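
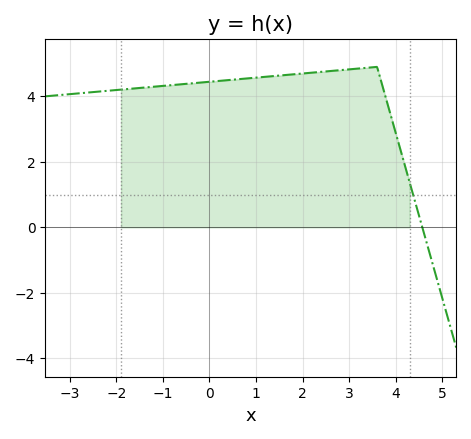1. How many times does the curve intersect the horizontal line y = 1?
1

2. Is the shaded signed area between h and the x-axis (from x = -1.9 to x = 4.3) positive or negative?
positive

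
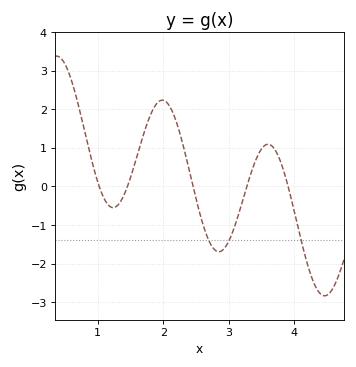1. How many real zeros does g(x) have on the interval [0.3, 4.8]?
5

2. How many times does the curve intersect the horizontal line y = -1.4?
3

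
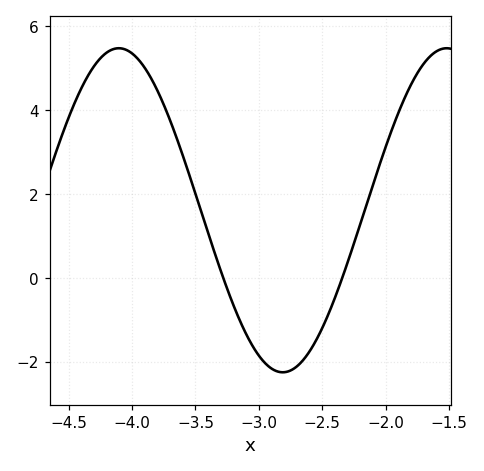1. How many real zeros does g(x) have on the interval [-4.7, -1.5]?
2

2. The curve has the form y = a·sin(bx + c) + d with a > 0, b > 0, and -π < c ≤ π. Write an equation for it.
y = 3.86sin(2.43x - 1.02) + 1.61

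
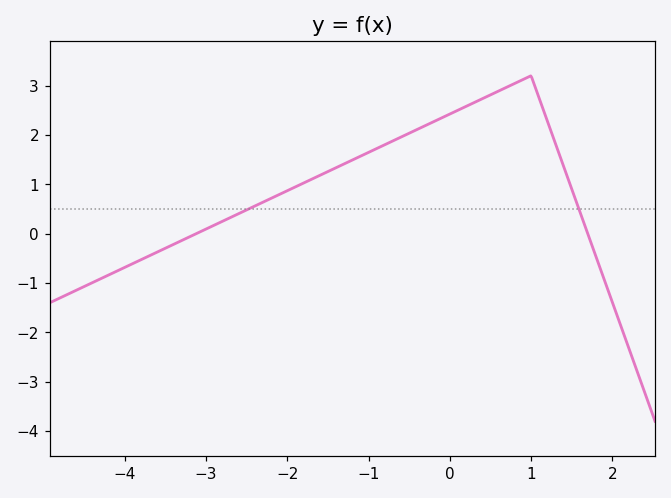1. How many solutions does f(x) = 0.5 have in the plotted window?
2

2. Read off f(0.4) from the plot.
2.7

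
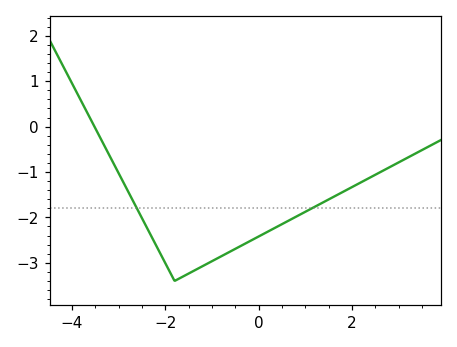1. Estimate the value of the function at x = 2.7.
-1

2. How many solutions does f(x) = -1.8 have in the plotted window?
2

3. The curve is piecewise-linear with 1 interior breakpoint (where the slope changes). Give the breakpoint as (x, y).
(-1.8, -3.4)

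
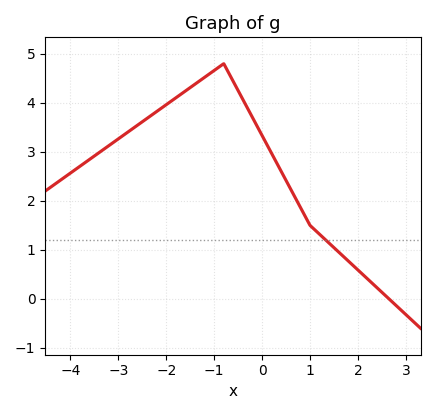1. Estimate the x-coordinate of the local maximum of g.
-0.8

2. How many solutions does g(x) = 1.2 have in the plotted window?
1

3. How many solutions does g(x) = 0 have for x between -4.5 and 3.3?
1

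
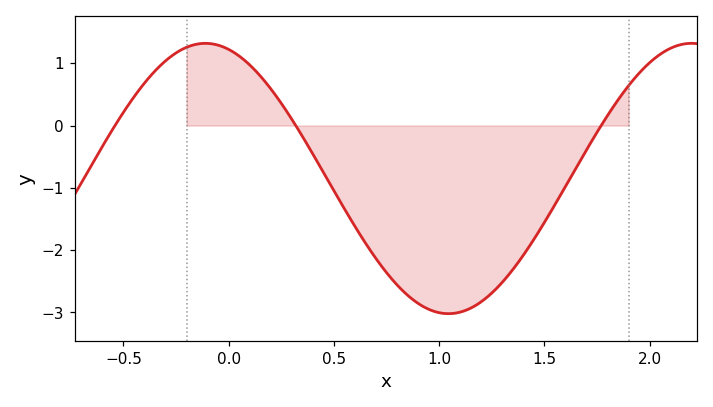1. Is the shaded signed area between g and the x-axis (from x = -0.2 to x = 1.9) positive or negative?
negative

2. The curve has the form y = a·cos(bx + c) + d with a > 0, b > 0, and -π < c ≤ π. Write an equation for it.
y = 2.17cos(2.72x + 0.302) - 0.85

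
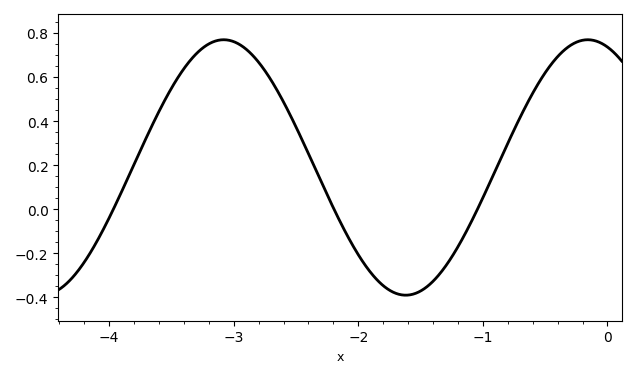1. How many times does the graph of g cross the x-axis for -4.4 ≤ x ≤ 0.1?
3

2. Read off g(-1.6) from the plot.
-0.39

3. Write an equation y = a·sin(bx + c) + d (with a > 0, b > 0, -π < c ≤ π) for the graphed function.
y = 0.58sin(2.15x + 1.91) + 0.19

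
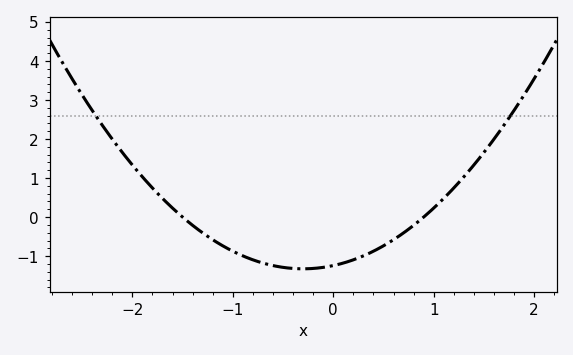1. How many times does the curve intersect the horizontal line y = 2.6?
2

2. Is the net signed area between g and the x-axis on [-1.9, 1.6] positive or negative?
negative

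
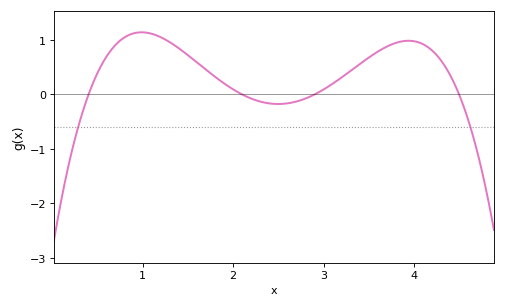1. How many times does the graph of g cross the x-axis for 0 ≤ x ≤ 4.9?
4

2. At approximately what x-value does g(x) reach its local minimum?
2.5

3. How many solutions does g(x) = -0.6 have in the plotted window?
2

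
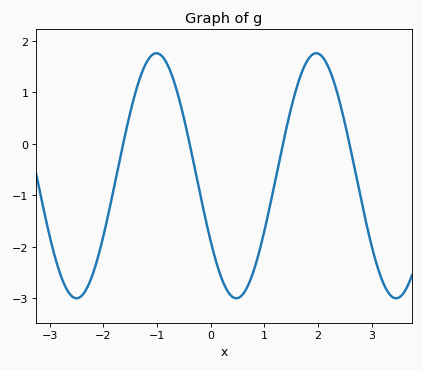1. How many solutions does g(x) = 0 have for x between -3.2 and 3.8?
4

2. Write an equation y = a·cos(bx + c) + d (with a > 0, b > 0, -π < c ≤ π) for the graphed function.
y = 2.38cos(2.1x + 2.1) - 0.62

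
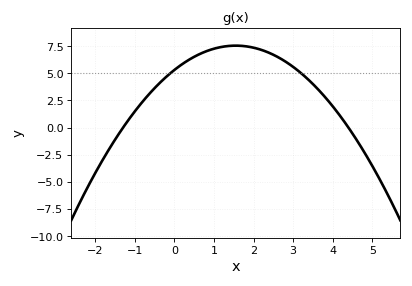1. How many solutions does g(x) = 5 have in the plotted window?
2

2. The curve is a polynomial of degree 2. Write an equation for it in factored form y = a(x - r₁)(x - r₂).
y = -0.93(x + 1.3)(x - 4.4)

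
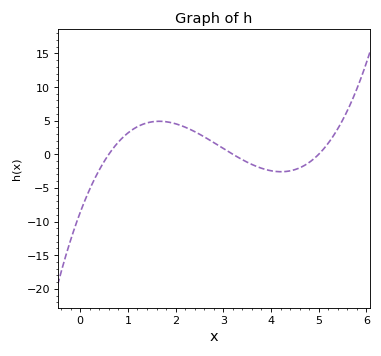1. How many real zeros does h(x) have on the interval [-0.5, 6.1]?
3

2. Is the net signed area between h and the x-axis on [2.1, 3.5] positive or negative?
positive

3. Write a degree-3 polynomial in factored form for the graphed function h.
y = 0.9(x - 0.6)(x - 3.2)(x - 5)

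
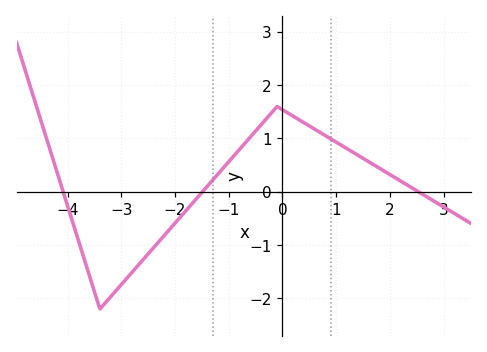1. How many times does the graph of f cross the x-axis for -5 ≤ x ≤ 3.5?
3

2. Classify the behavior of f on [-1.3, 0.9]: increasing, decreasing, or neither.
neither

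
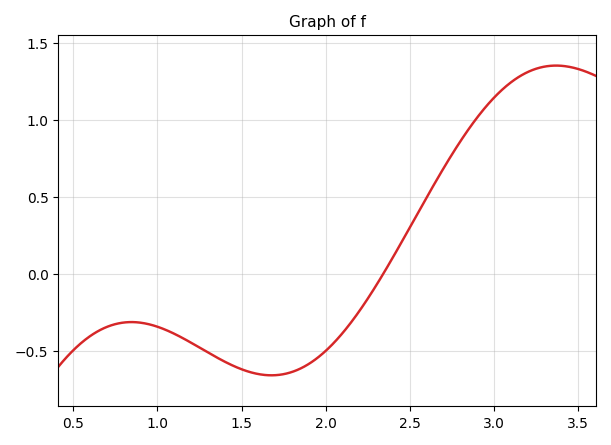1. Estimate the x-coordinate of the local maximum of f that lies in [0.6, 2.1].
0.85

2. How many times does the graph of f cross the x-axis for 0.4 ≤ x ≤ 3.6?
1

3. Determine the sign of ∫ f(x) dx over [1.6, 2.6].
negative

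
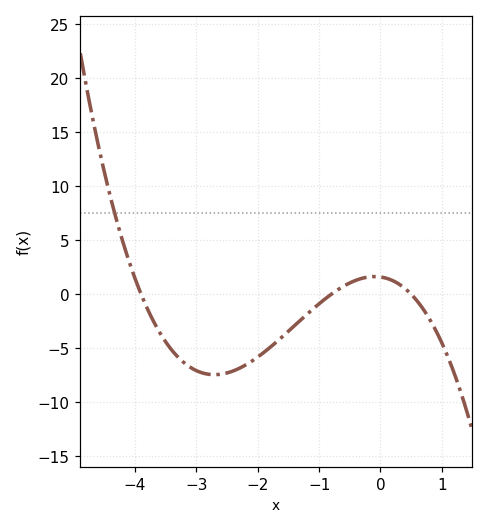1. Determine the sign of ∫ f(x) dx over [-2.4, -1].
negative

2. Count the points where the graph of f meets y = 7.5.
1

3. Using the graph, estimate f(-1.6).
-3.94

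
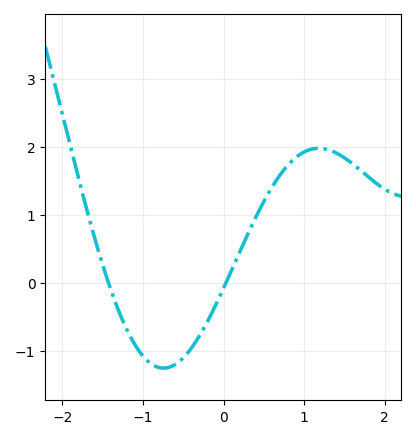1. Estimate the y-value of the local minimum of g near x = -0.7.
-1.3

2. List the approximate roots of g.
-1.4, 0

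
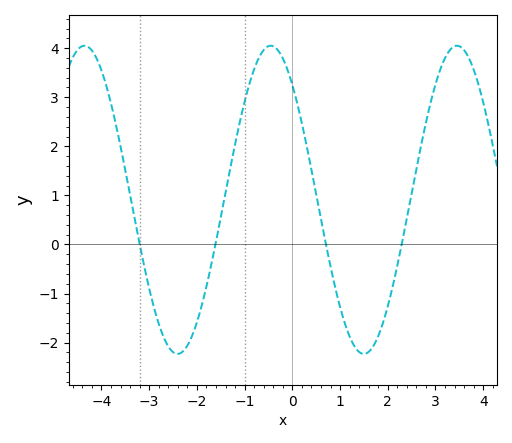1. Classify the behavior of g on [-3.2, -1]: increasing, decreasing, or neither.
neither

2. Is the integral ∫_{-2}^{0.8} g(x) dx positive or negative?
positive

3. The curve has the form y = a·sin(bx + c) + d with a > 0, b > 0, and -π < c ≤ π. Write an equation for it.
y = 3.14sin(1.6x + 2.3) + 0.91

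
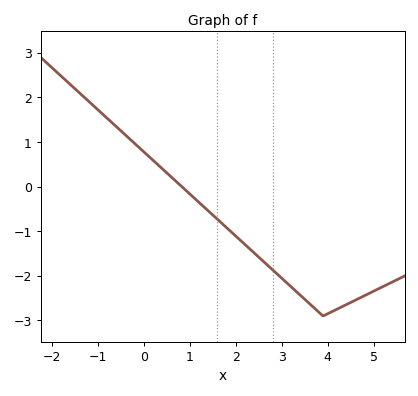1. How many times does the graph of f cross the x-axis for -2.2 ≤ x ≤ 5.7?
1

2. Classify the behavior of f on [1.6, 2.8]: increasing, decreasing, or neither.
decreasing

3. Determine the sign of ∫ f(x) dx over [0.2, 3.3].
negative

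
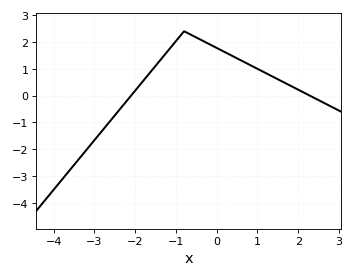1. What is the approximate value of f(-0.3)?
2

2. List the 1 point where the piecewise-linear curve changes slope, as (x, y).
(-0.8, 2.4)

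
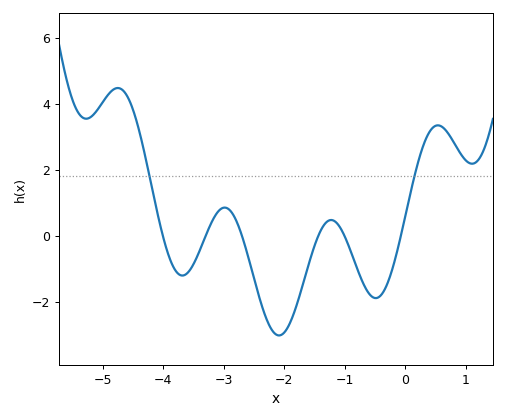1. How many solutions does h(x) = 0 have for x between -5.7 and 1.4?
6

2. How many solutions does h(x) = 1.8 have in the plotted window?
2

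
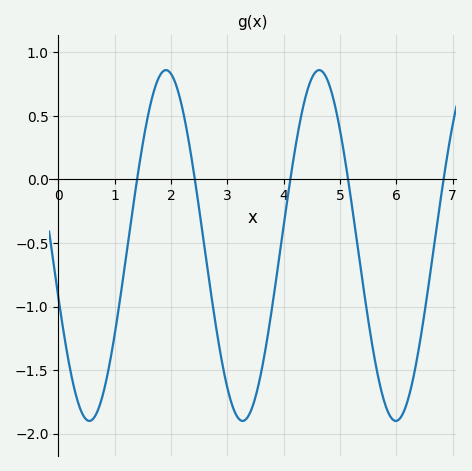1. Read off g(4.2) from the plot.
0.25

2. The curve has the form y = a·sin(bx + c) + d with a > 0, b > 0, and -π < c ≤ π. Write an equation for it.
y = 1.38sin(2.3x - 2.8) - 0.52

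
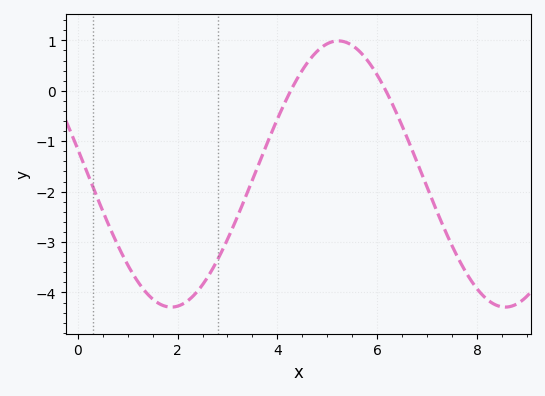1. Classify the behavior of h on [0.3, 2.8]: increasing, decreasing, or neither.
neither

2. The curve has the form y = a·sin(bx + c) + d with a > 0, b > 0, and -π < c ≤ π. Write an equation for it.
y = 2.64sin(0.94x + 2.95) - 1.65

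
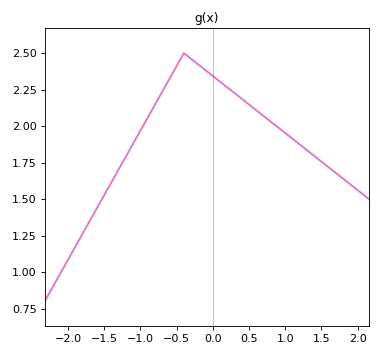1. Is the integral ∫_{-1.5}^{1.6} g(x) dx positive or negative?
positive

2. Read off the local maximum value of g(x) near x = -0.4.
2.5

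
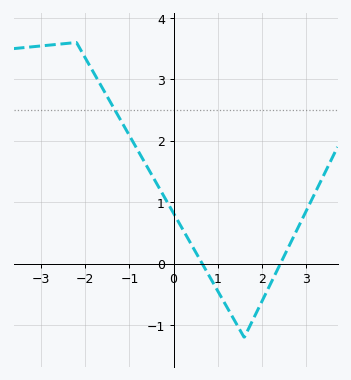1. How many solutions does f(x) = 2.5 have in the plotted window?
1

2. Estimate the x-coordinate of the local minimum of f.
1.6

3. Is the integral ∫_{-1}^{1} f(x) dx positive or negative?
positive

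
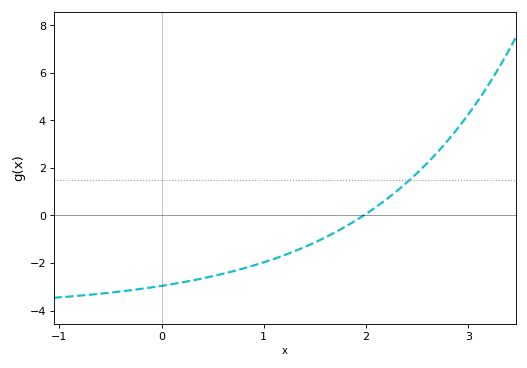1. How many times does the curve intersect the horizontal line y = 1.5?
1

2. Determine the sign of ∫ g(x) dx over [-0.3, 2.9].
negative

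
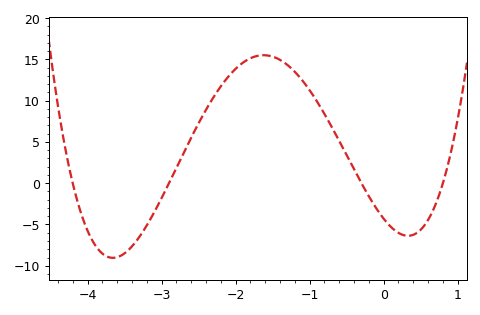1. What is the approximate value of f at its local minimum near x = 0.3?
-6.37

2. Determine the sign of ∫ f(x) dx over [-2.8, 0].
positive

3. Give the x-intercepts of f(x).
-4.2, -2.9, -0.3, 0.8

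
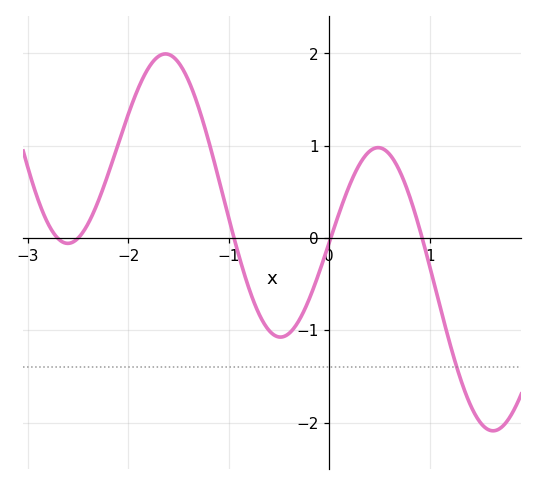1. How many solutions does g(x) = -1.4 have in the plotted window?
1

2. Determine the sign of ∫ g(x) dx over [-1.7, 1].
positive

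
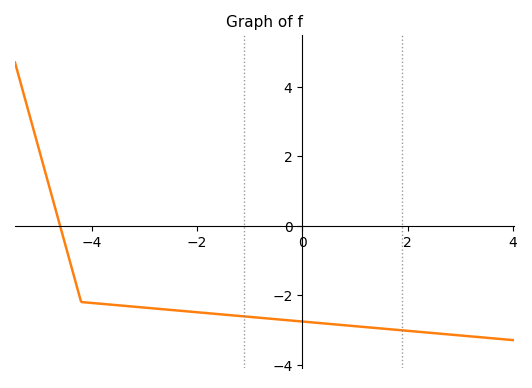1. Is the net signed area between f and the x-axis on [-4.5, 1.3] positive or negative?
negative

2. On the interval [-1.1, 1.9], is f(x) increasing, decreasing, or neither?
decreasing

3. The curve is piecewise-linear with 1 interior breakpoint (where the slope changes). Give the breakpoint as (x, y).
(-4.2, -2.2)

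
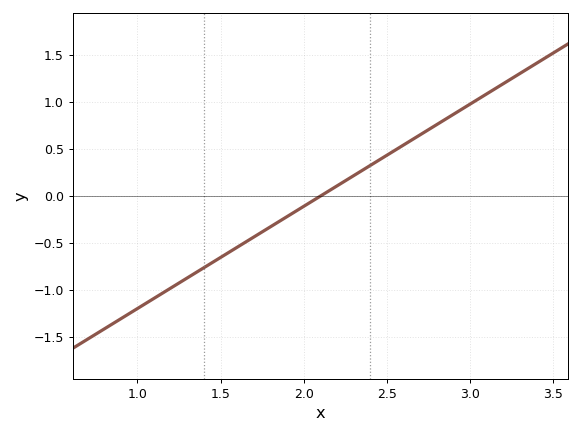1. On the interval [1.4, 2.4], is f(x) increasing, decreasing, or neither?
increasing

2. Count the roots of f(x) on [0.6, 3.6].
1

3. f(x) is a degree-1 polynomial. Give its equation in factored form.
y = 1.09(x - 2.1)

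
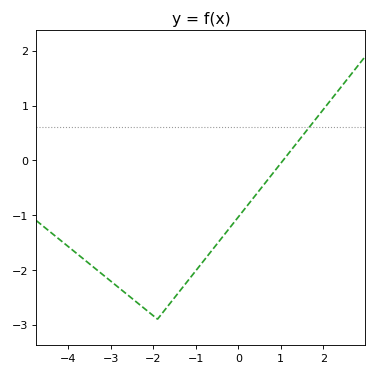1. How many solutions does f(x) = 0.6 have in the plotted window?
1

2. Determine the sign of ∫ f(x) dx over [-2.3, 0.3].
negative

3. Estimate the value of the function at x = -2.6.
-2.46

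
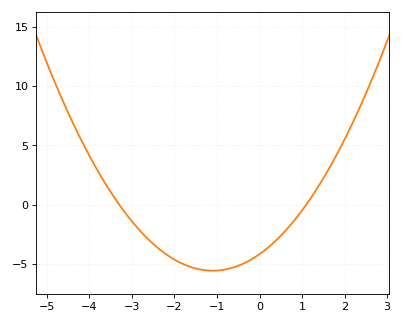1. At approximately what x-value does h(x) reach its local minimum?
-1.1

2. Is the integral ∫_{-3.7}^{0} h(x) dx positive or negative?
negative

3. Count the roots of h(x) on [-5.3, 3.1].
2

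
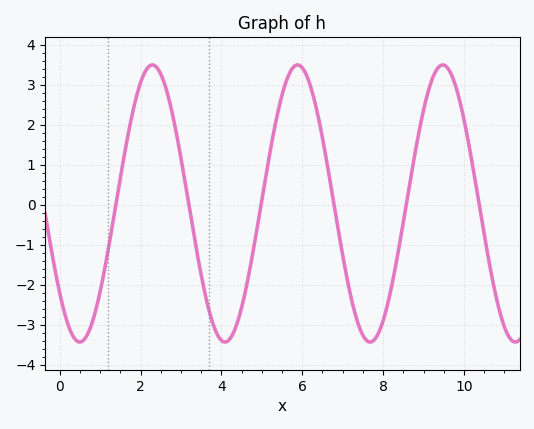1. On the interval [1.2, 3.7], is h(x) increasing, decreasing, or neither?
neither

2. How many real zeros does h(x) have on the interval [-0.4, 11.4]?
6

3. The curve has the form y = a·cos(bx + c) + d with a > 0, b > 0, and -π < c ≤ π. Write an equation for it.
y = 3.46cos(1.8x + 2.3) + 0.03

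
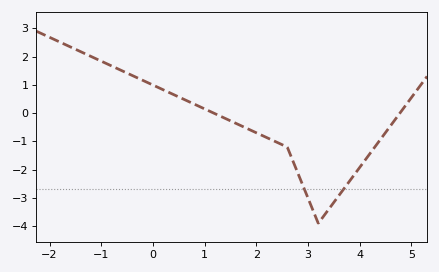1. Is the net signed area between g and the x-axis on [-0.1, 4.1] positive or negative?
negative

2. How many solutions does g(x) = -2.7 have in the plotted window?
2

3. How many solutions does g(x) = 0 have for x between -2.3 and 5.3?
2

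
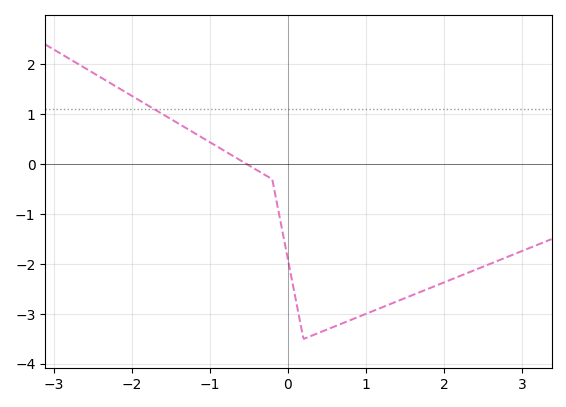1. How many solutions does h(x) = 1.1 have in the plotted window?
1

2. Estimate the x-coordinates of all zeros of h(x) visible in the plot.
-0.523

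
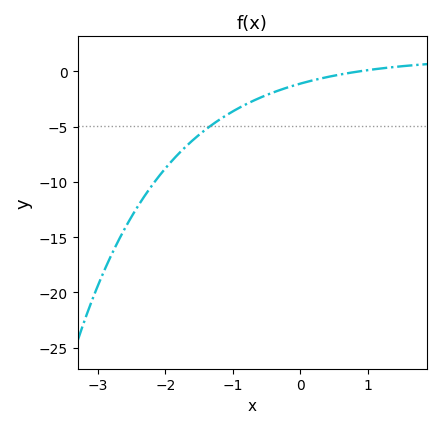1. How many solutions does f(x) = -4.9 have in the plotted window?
1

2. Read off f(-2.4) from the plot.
-12.1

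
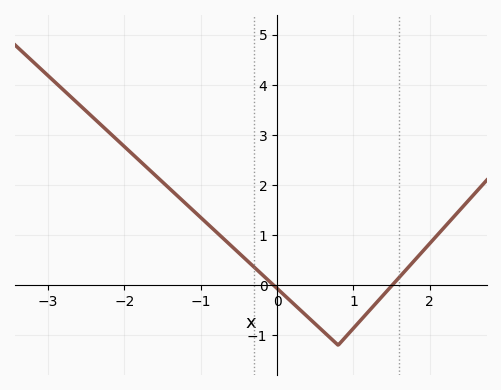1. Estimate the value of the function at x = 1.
-0.861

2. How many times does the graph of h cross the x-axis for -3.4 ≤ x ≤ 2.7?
2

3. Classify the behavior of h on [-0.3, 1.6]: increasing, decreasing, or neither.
neither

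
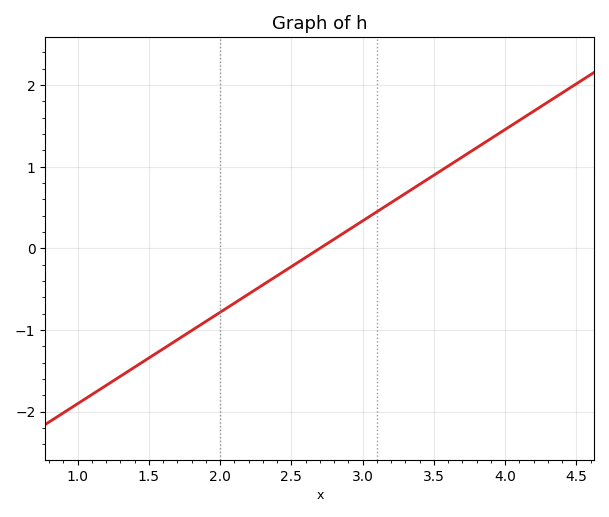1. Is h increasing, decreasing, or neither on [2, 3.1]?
increasing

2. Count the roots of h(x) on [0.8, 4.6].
1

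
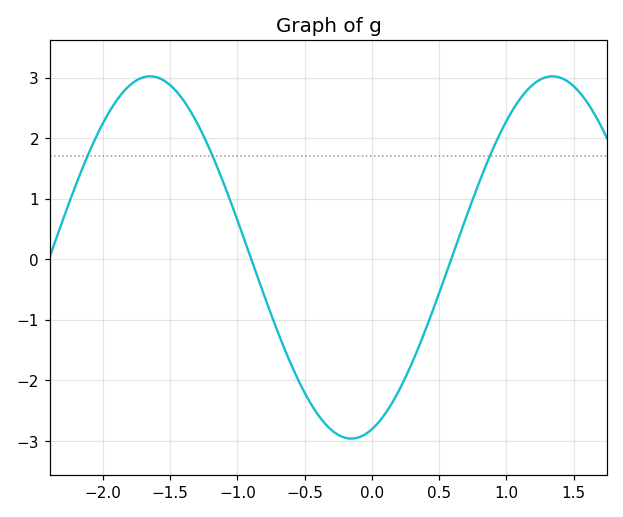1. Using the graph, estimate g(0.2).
-2.17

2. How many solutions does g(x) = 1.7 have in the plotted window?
3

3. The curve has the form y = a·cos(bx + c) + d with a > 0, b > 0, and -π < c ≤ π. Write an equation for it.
y = 2.99cos(2.1x - 2.82) + 0.03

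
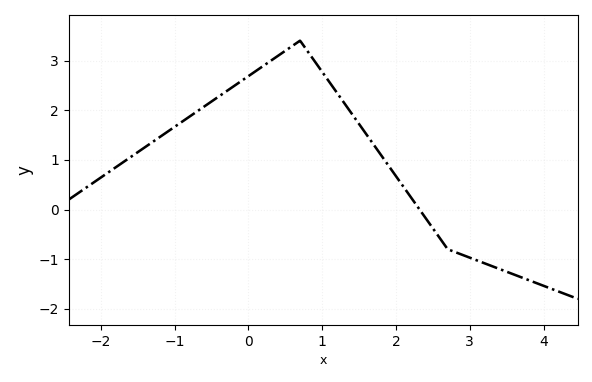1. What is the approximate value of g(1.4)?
1.9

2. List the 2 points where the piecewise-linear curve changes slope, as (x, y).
(0.7, 3.4); (2.7, -0.8)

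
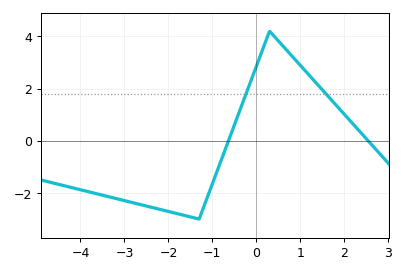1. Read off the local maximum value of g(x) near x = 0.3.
4.2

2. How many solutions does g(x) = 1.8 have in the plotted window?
2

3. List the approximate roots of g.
-0.633, 2.54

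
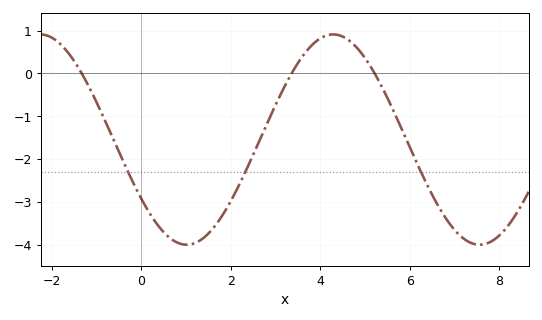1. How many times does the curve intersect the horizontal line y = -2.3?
3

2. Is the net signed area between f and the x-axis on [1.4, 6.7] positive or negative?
negative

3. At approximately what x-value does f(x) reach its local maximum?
4.28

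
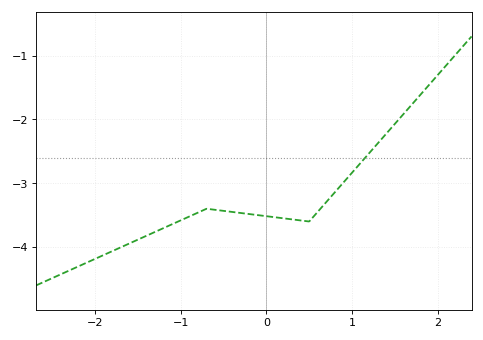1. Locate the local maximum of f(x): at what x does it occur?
-0.698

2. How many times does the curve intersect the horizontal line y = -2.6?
1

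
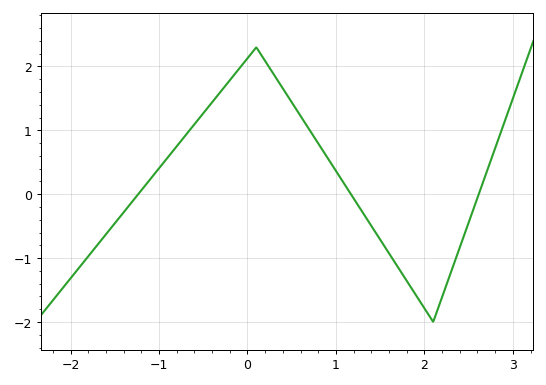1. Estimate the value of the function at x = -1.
0.4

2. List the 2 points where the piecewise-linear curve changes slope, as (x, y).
(0.1, 2.3); (2.1, -2)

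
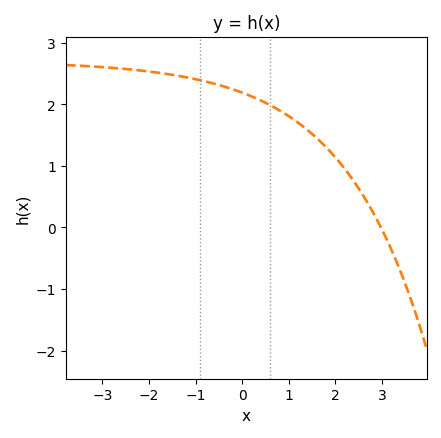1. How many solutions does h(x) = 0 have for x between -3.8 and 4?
1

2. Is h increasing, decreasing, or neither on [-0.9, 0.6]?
decreasing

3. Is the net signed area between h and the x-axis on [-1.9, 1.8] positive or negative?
positive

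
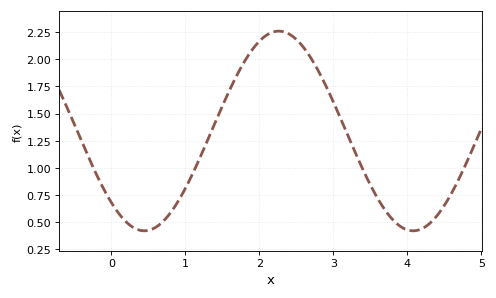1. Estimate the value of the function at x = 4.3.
0.488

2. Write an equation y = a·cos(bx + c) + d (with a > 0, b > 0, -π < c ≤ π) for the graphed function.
y = 0.92cos(1.73x + 2.37) + 1.34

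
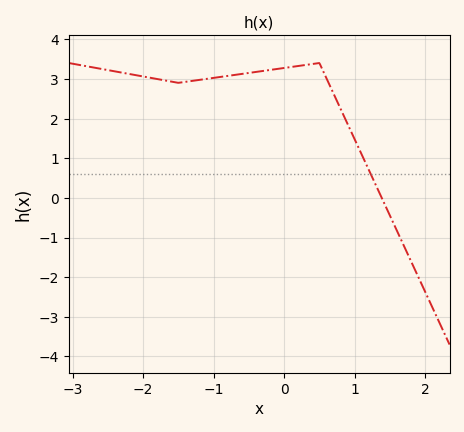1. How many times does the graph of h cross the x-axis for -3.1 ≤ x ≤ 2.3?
1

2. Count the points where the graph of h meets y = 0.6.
1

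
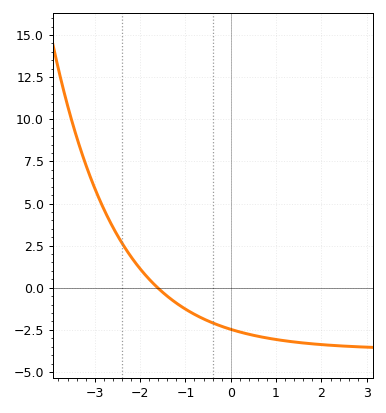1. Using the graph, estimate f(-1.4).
-0.5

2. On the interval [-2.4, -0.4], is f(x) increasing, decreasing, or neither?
decreasing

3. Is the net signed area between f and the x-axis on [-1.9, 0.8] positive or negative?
negative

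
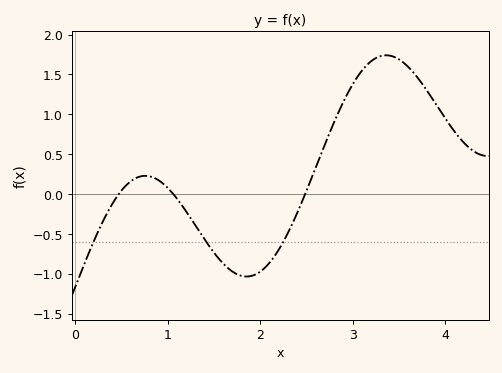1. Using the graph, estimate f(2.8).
0.903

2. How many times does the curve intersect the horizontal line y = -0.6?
3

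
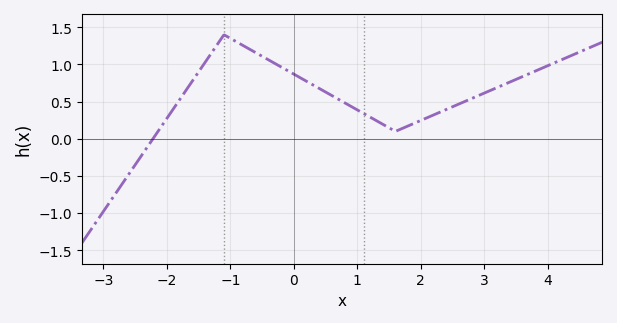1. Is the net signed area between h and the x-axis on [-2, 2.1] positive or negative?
positive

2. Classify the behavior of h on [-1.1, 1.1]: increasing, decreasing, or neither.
decreasing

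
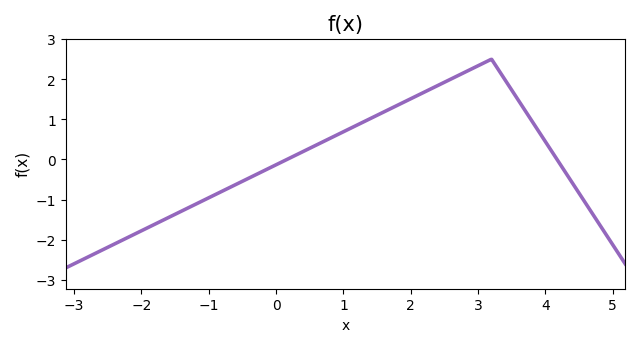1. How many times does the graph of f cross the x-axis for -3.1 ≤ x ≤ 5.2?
2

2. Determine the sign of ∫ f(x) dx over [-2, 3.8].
positive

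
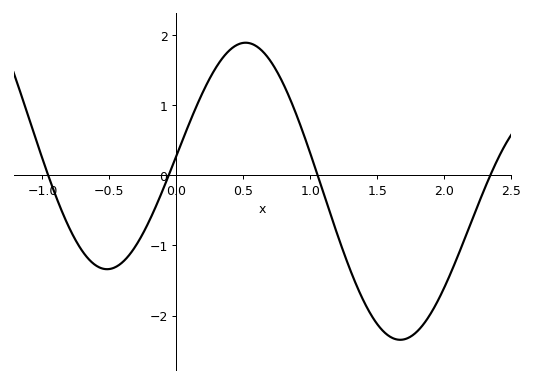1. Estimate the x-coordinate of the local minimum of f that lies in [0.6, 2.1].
1.67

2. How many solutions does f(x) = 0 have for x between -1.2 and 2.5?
4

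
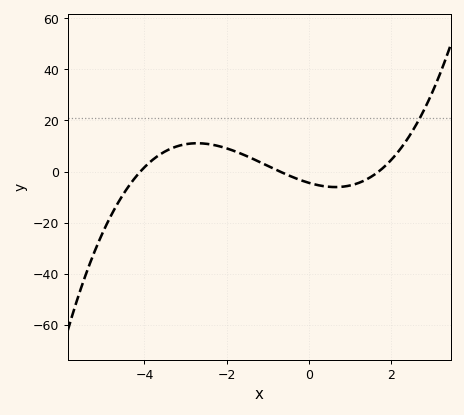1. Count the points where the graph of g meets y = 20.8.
1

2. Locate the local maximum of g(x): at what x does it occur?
-2.72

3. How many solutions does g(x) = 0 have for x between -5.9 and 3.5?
3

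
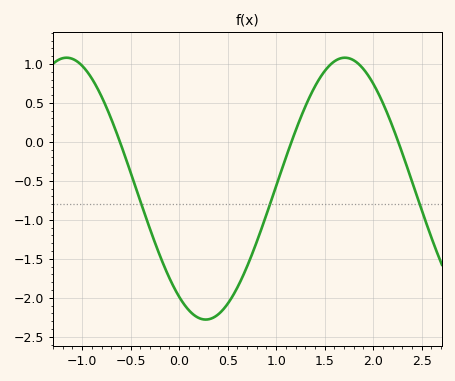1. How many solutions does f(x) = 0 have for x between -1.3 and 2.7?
3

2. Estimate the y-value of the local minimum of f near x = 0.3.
-2.3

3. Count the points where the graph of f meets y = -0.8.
3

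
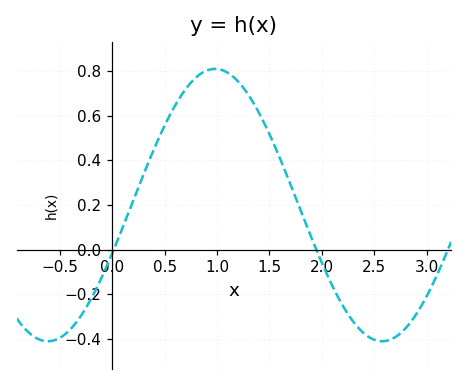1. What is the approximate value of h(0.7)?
0.719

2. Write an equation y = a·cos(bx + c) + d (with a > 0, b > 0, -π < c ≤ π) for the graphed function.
y = 0.61cos(1.97x - 1.93) + 0.2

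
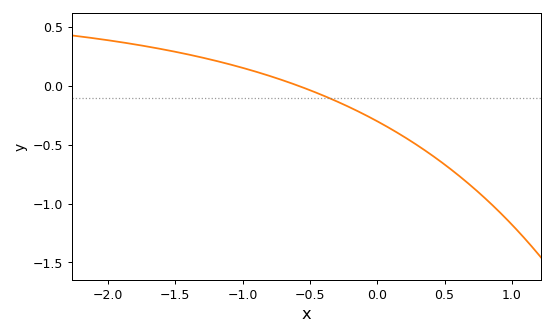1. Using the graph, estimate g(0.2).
-0.433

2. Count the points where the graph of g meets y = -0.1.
1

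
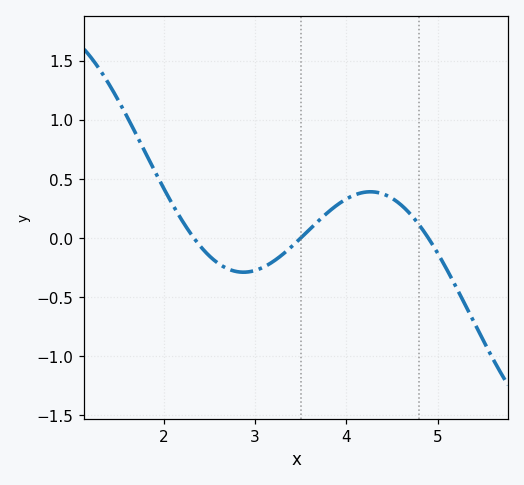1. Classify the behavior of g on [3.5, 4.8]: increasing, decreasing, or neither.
neither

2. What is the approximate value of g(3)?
-0.3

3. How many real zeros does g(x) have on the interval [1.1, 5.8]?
3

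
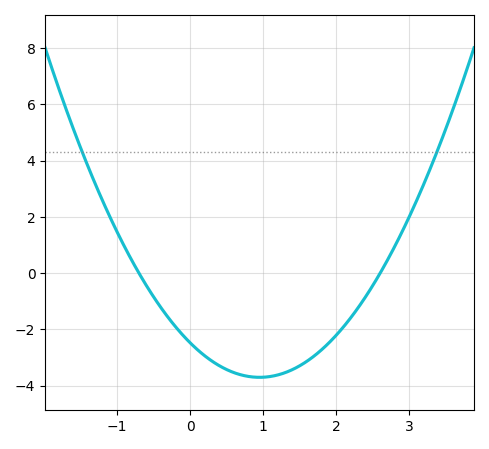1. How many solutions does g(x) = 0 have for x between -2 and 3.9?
2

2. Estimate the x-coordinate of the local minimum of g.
0.95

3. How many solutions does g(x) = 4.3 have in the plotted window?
2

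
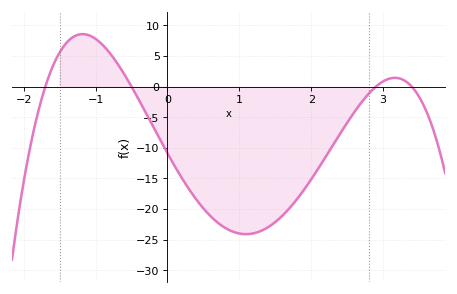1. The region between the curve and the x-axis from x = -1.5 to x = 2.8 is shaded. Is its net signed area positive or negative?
negative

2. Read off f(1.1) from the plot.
-24.1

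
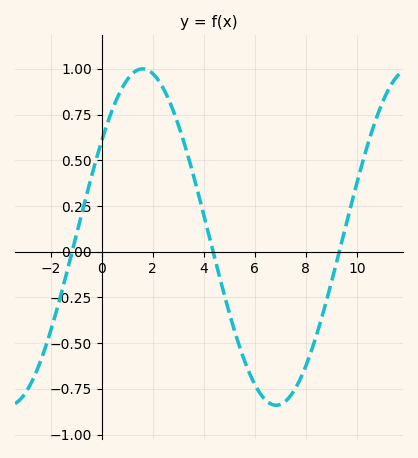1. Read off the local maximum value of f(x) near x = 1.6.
1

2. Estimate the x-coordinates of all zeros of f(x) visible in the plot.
-1.2, 4.4, 9.4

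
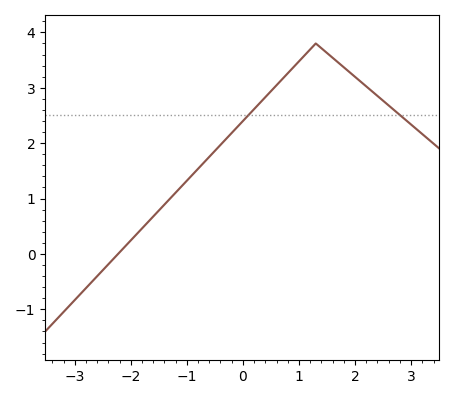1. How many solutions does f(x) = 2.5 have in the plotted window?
2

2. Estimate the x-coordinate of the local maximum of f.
1.3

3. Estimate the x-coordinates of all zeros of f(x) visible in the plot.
-2.23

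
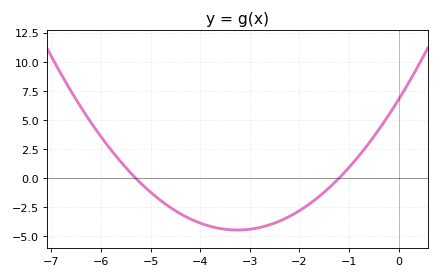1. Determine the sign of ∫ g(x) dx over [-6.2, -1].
negative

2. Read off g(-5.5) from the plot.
1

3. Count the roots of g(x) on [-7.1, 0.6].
2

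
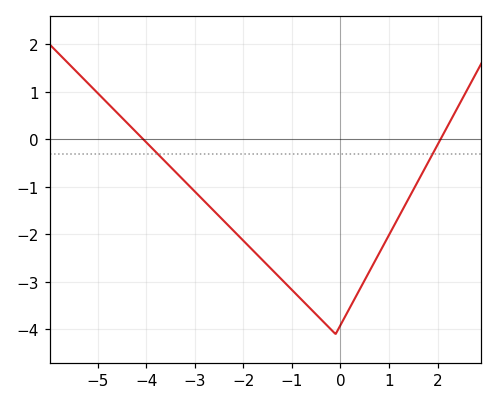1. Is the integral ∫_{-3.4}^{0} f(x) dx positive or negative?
negative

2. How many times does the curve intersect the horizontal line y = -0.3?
2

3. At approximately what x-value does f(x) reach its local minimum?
-0.099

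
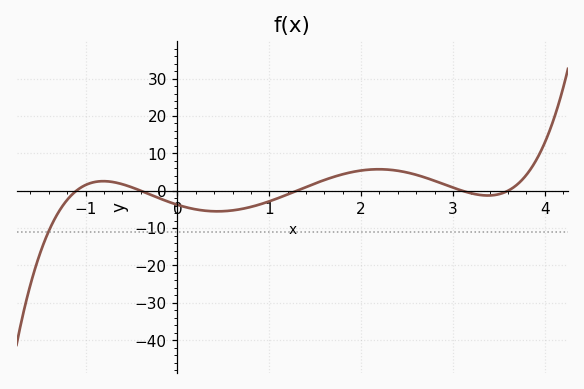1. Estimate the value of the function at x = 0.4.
-6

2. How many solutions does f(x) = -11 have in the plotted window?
1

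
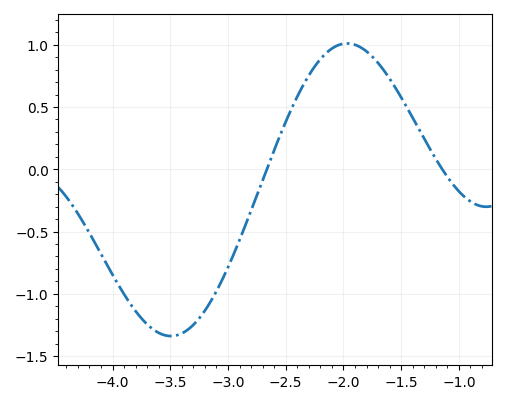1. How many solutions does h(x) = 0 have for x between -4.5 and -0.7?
2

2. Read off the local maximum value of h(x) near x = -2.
1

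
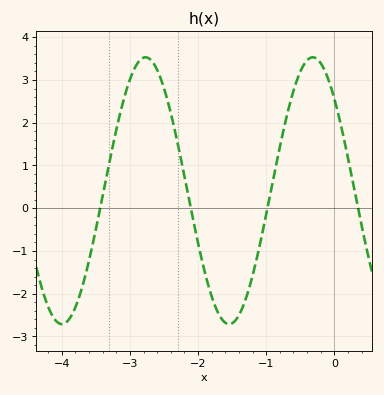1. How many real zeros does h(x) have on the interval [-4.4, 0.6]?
4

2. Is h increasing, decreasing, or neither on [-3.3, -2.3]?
neither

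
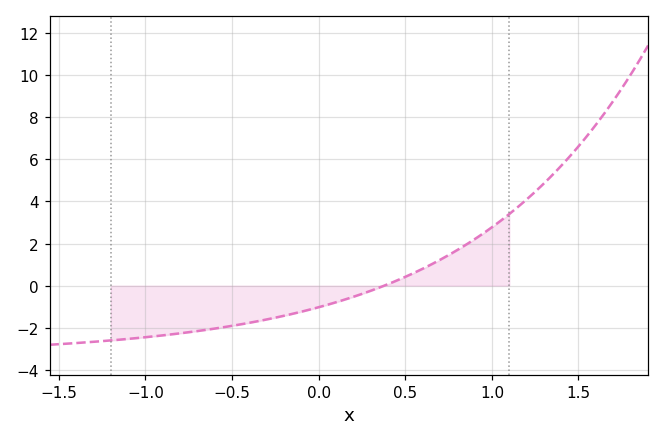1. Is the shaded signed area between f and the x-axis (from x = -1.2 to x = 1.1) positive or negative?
negative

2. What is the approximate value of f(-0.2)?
-1.4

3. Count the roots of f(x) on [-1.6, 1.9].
1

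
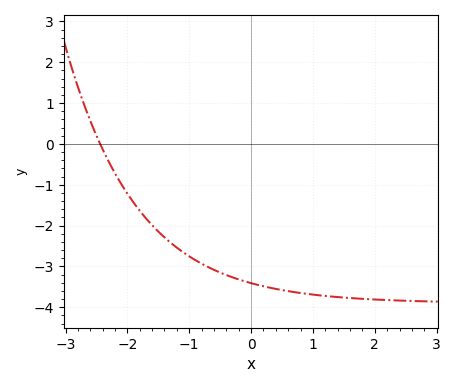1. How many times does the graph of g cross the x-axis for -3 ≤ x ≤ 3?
1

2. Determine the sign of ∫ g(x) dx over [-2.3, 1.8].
negative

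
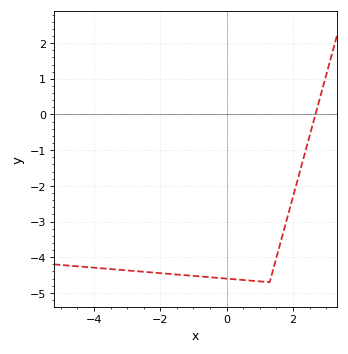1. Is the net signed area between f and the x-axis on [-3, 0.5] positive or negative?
negative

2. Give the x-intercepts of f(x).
2.6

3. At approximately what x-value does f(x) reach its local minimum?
1.2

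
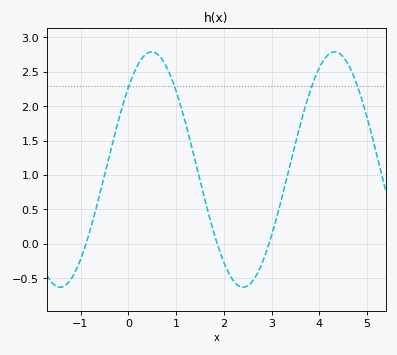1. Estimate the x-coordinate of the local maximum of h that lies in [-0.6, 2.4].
0.49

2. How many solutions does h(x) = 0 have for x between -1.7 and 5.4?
3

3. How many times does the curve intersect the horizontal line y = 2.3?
4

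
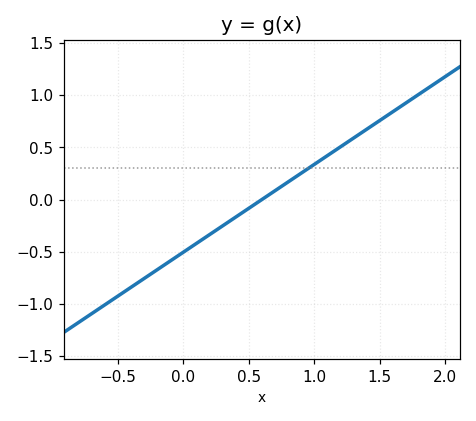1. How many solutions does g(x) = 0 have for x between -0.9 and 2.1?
1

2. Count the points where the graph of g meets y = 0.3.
1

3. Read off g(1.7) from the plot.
0.9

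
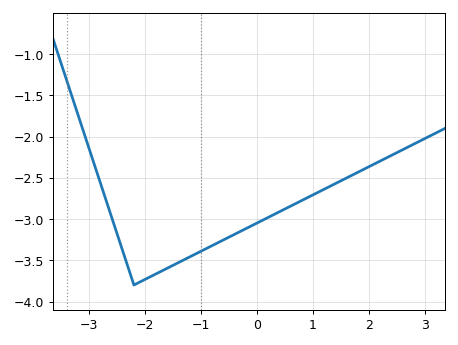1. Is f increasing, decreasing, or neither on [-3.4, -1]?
neither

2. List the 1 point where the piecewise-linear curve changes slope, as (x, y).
(-2.2, -3.8)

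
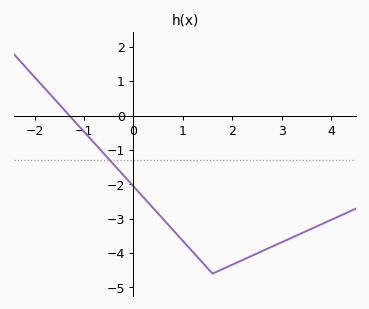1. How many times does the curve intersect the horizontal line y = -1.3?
1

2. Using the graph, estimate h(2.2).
-4.21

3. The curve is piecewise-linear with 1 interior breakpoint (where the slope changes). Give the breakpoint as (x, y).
(1.6, -4.6)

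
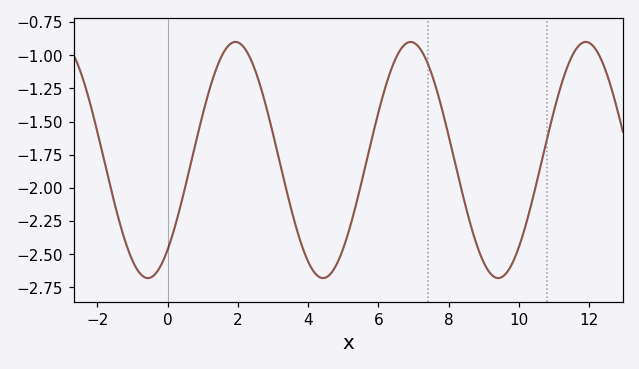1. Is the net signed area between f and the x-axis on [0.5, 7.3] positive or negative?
negative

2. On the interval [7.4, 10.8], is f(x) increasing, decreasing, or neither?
neither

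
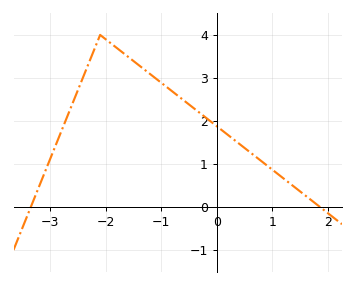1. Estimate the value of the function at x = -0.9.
2.8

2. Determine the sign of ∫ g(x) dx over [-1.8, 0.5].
positive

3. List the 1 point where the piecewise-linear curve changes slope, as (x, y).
(-2.1, 4)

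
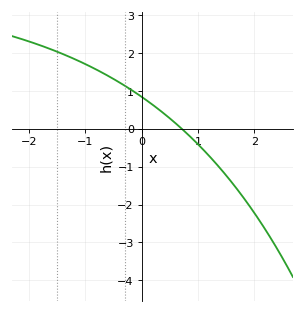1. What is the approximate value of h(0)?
0.85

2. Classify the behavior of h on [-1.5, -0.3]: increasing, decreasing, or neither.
decreasing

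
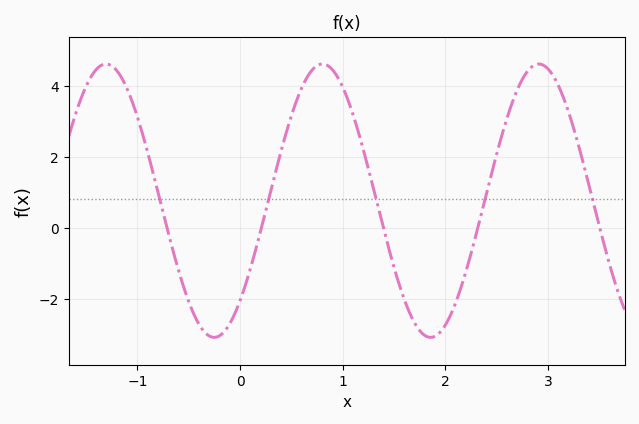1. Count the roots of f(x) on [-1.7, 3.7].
5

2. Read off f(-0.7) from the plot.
-0.139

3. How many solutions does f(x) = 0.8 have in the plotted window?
5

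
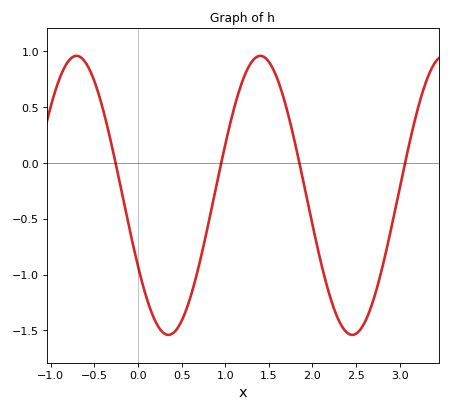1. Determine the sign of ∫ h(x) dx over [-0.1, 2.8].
negative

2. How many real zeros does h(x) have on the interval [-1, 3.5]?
4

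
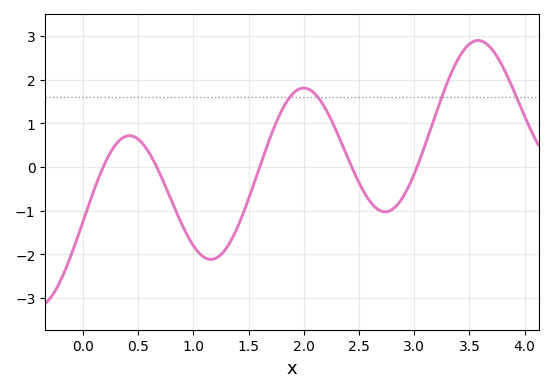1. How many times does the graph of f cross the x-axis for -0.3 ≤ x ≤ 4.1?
5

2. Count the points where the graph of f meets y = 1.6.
4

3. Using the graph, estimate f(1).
-1.8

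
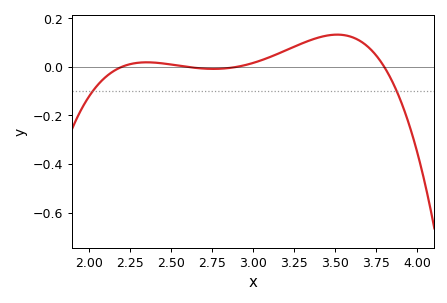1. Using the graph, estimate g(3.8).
0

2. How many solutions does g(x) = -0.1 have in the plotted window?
2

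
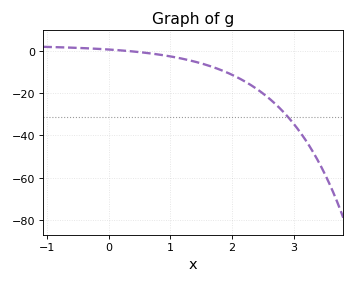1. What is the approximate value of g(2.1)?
-12.7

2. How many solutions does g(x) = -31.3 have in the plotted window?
1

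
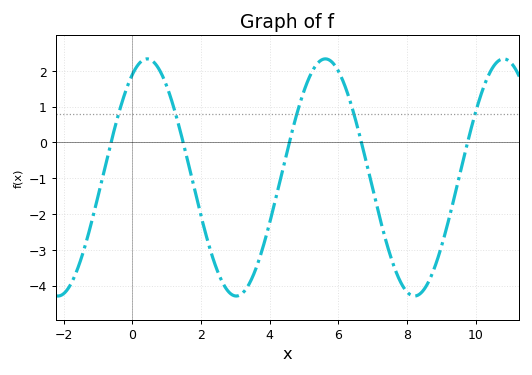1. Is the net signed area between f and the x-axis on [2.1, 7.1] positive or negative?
negative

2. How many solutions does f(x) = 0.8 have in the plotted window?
5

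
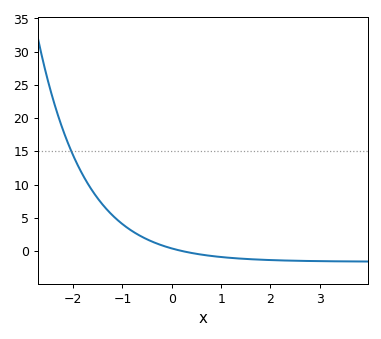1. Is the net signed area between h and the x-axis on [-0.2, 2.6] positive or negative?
negative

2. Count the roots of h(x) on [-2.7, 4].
1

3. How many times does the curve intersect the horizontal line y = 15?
1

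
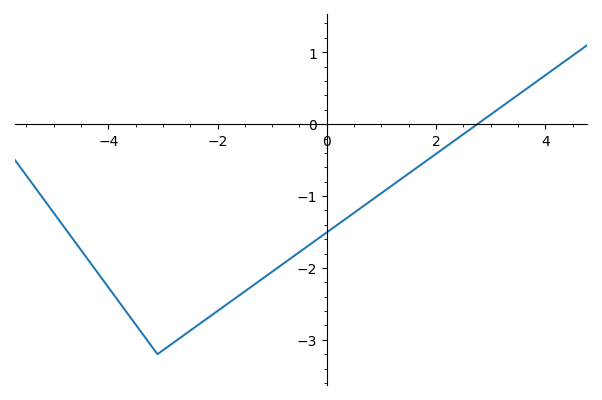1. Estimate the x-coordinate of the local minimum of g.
-3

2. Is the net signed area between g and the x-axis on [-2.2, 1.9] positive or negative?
negative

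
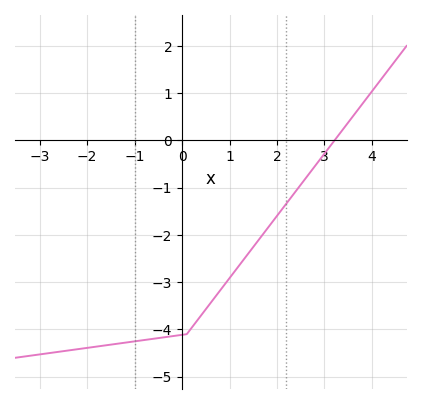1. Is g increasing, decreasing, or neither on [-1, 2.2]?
increasing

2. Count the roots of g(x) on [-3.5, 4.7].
1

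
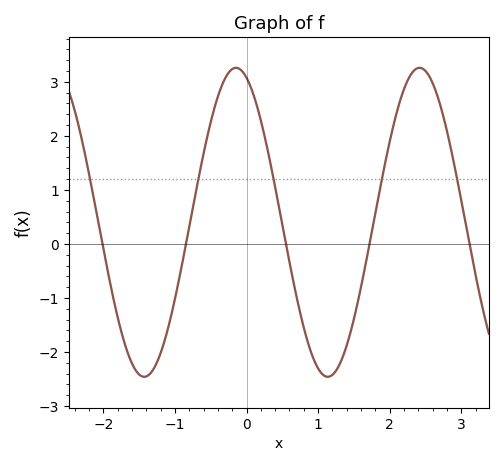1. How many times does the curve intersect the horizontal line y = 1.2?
5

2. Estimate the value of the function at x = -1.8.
-1.36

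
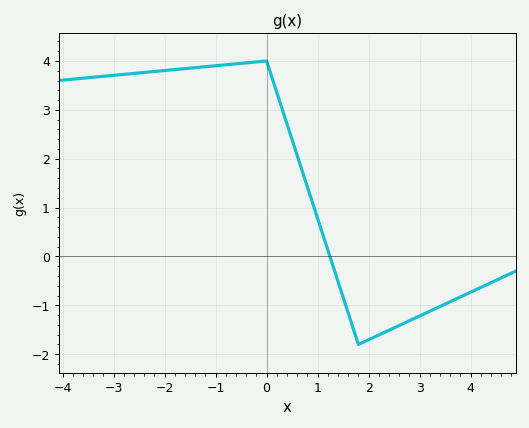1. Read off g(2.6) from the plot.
-1.4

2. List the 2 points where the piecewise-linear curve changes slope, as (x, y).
(0, 4); (1.8, -1.8)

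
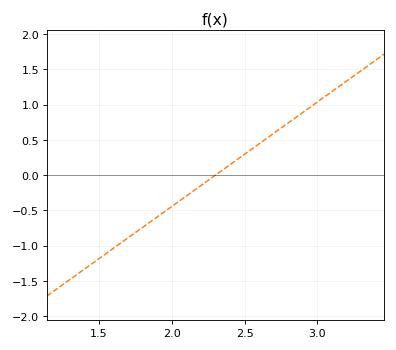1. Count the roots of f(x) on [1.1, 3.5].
1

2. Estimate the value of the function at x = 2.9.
0.888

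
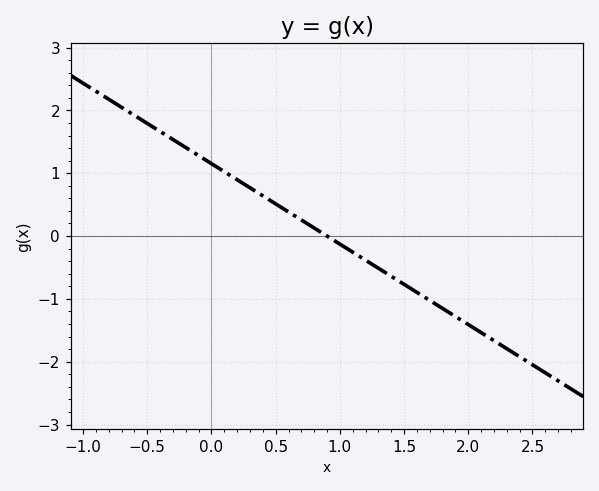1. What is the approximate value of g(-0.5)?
1.79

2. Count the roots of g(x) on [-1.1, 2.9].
1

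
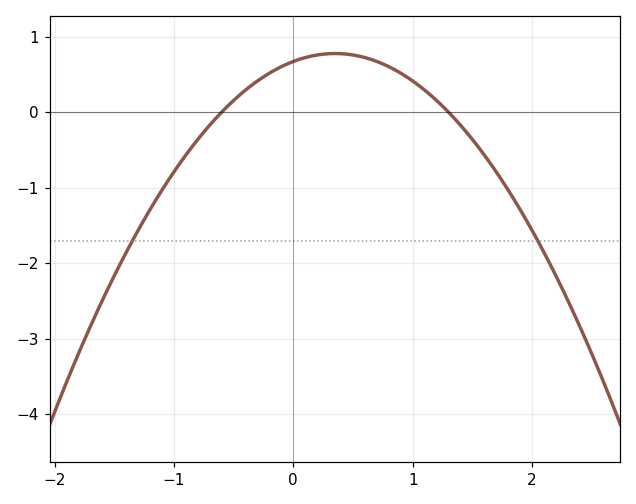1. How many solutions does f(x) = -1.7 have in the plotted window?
2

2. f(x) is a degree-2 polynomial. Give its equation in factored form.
y = -0.86(x + 0.6)(x - 1.3)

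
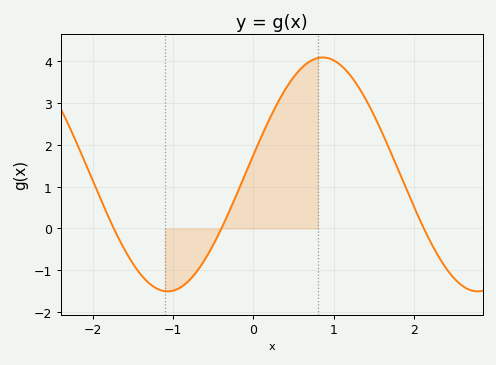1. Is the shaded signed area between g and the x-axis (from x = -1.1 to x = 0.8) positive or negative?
positive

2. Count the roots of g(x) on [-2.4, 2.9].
3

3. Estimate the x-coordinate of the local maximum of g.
0.859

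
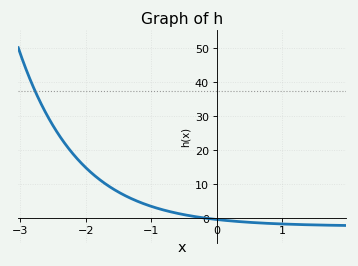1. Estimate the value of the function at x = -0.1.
0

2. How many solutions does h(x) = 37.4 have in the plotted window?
1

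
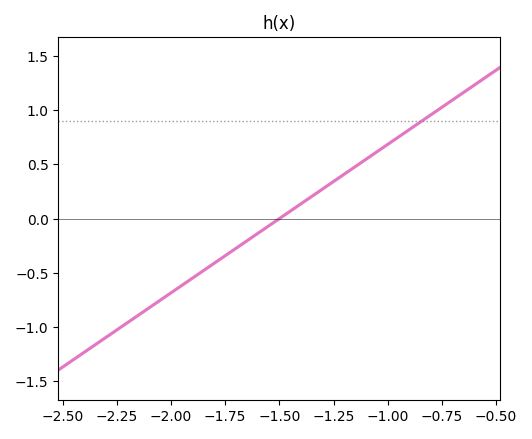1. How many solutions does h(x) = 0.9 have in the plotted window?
1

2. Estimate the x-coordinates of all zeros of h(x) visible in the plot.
-1.5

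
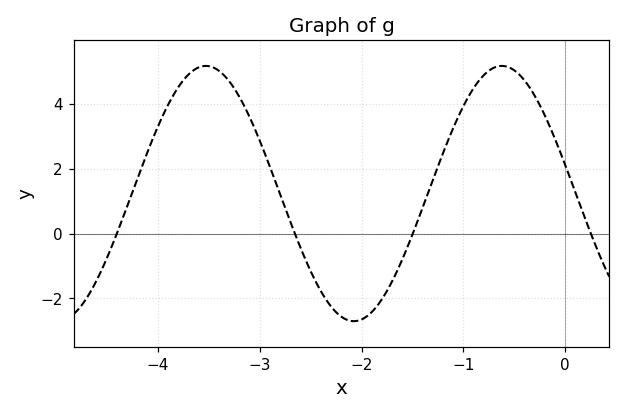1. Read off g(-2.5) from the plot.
-1.15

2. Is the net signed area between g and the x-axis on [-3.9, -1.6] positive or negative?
positive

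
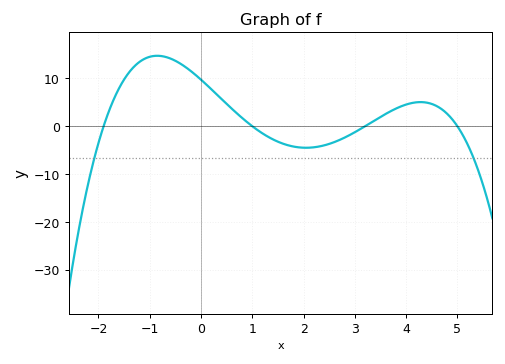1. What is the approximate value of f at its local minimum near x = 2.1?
-4.5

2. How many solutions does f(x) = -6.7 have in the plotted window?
2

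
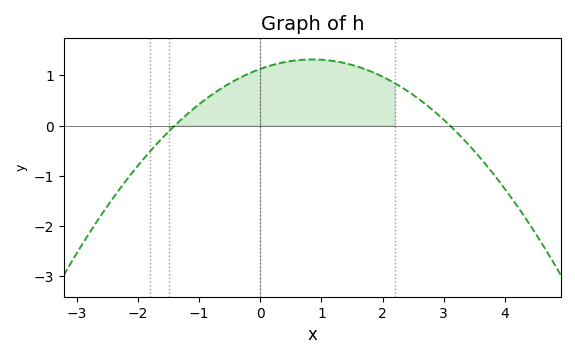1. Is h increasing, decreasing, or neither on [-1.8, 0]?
increasing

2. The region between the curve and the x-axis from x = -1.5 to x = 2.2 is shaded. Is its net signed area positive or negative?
positive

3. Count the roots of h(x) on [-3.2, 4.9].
2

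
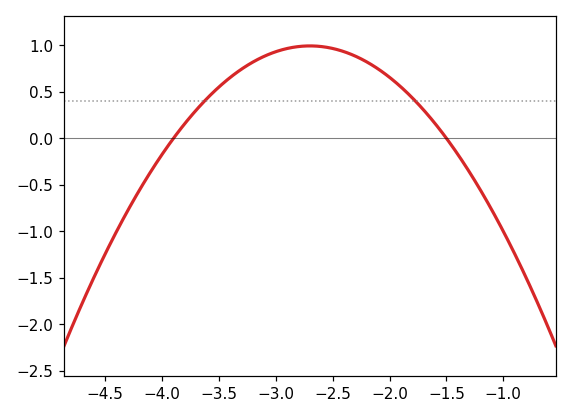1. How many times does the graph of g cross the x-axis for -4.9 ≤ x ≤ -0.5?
2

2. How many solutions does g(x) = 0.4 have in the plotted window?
2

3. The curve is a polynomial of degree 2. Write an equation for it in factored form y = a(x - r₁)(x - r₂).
y = -0.69(x + 3.9)(x + 1.5)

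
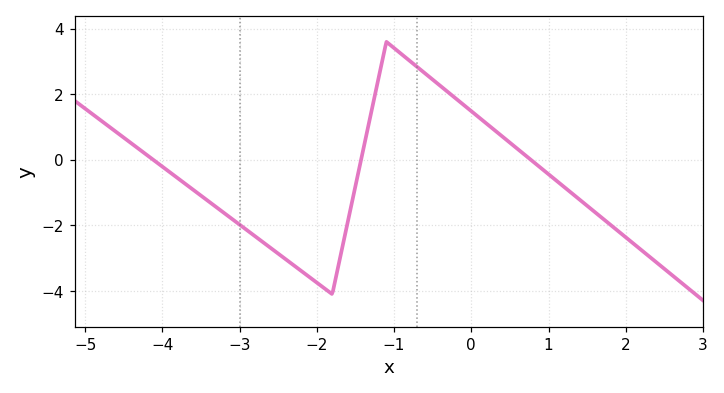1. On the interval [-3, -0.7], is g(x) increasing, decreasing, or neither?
neither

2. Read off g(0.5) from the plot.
0.6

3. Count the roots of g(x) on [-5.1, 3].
3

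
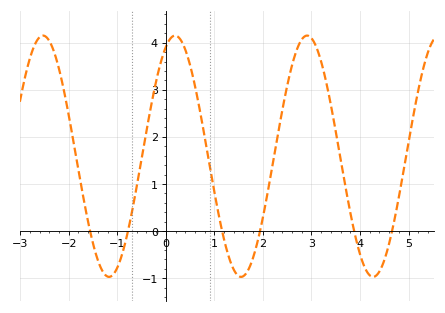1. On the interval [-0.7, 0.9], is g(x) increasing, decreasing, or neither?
neither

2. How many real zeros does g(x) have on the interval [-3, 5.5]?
6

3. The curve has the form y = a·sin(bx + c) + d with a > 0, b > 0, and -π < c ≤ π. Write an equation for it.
y = 2.56sin(2.3x + 1.1) + 1.59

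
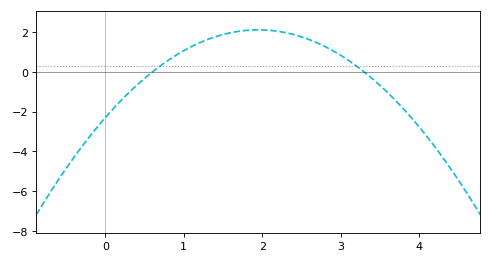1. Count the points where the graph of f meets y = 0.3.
2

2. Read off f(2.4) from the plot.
1.88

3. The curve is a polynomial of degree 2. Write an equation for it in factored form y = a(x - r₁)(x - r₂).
y = -1.16(x - 0.6)(x - 3.3)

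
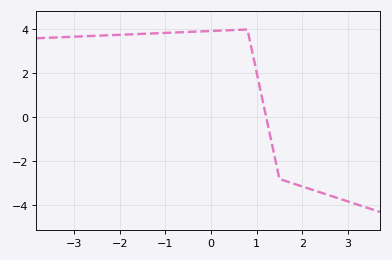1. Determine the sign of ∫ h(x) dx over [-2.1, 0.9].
positive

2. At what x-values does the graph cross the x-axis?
1.21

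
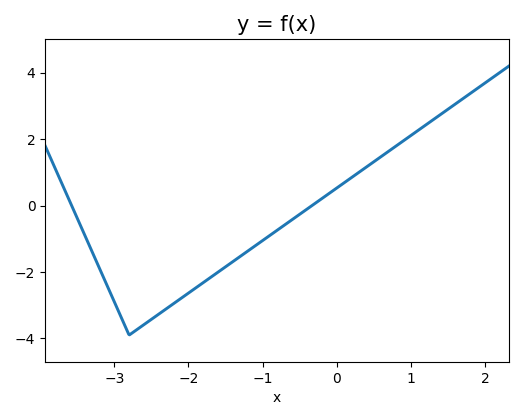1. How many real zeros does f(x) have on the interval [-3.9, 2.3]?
2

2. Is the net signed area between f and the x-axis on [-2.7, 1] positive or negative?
negative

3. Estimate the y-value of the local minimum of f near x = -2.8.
-3.9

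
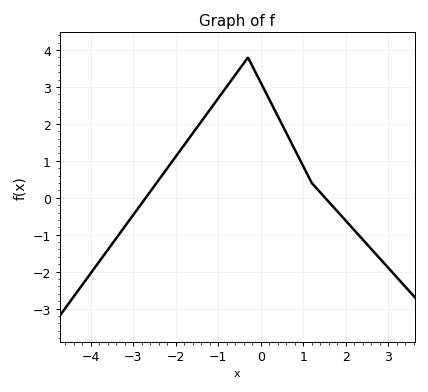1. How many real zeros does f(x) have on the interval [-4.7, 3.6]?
2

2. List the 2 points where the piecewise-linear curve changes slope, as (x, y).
(-0.3, 3.8); (1.2, 0.4)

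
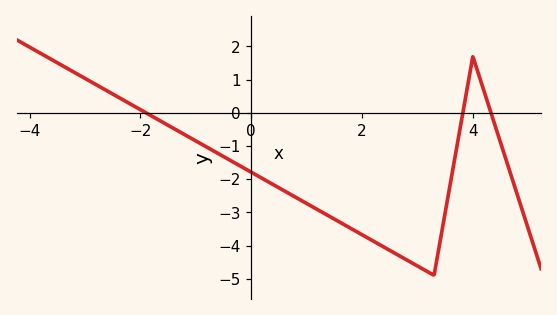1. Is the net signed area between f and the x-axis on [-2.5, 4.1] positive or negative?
negative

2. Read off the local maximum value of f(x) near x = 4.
1.7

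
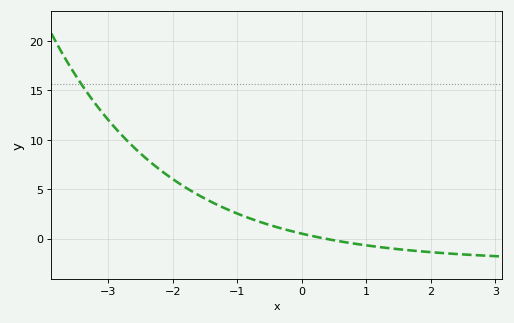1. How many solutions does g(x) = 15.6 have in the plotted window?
1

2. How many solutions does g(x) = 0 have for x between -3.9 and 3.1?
1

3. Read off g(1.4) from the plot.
-1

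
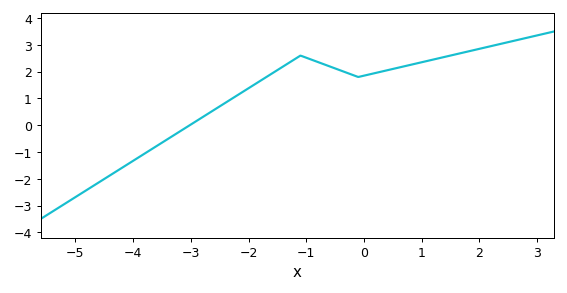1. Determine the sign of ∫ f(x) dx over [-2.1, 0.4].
positive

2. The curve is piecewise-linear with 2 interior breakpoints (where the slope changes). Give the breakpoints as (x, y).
(-1.1, 2.6); (-0.1, 1.8)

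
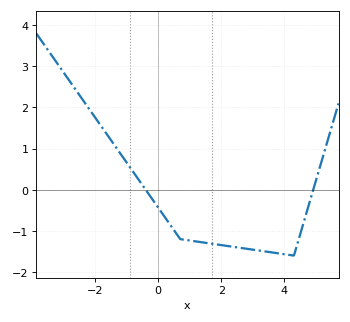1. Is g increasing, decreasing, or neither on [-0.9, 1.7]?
decreasing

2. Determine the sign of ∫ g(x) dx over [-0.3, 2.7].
negative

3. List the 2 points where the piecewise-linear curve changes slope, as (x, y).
(0.7, -1.2); (4.3, -1.6)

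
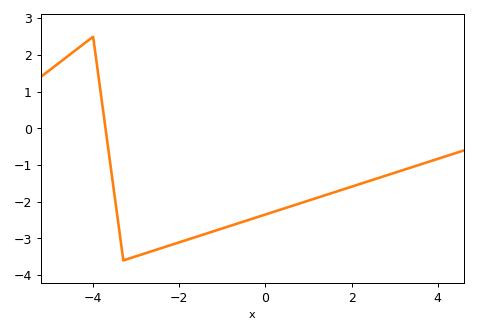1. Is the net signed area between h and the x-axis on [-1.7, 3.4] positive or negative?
negative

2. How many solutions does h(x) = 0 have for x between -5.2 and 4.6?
1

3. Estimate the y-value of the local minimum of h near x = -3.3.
-3.6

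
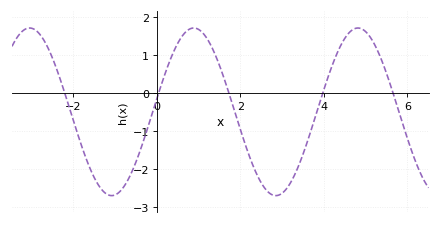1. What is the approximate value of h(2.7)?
-2.63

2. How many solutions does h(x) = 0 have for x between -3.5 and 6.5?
5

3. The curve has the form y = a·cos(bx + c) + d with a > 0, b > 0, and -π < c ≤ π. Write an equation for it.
y = 2.21cos(1.6x - 1.42) - 0.49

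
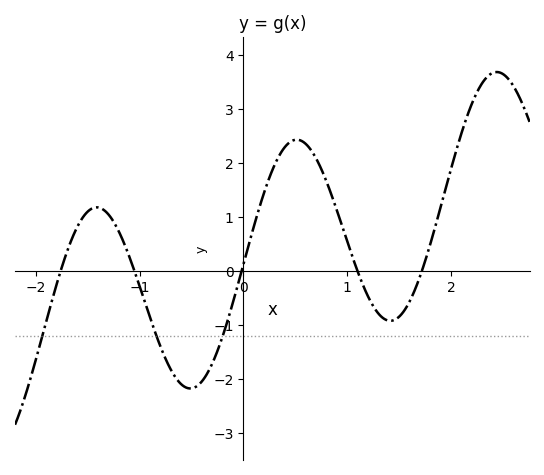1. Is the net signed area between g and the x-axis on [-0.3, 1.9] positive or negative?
positive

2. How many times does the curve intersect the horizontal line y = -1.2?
3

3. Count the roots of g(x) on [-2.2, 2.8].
5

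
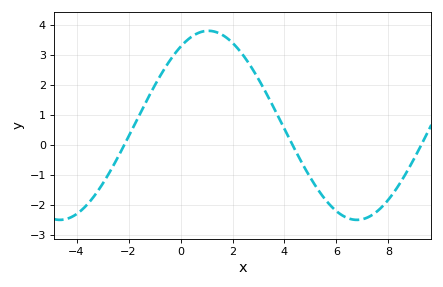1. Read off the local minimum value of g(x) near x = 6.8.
-2.51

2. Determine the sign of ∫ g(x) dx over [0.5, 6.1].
positive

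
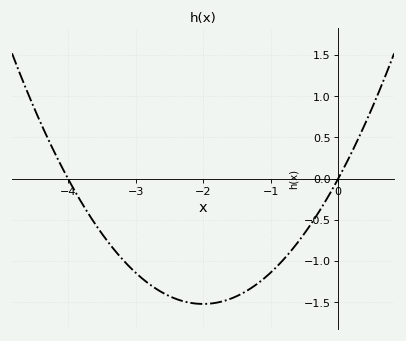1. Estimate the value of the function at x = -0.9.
-1.06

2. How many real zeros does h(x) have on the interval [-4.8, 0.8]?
2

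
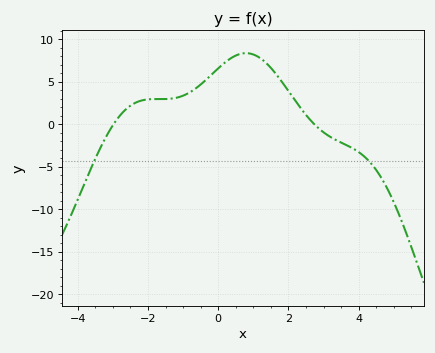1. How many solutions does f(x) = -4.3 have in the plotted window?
2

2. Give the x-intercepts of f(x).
-2.98, 2.74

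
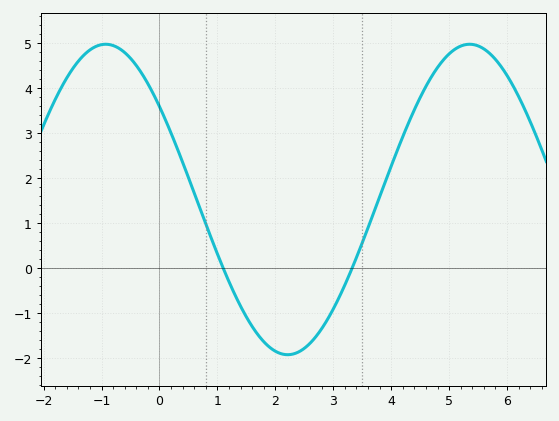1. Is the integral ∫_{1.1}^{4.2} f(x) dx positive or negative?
negative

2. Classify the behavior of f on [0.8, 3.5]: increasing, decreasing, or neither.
neither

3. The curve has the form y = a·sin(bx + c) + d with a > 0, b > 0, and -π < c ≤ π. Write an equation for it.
y = 3.45sin(1x + 2.5) + 1.53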